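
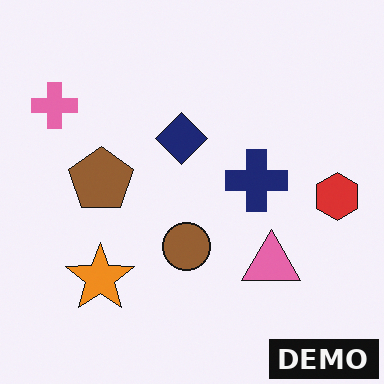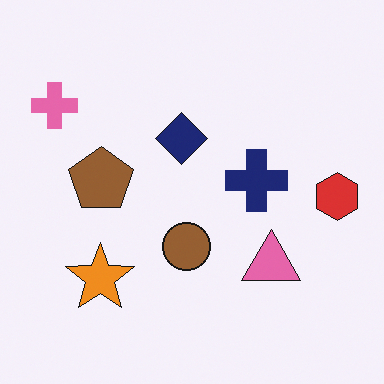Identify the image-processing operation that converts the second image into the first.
The transformation is: watermarked with the text "DEMO" in the lower-right corner.

A dark label reading "DEMO" appears in the lower-right corner.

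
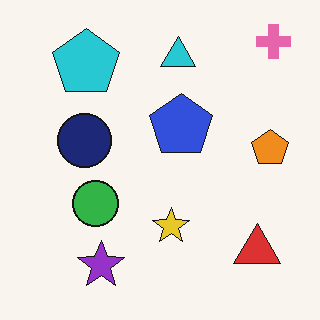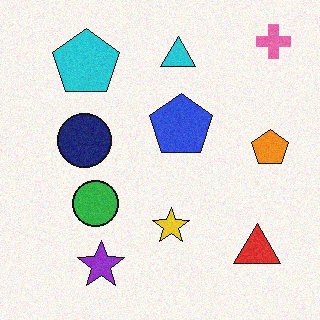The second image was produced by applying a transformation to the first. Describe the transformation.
This is the original image degraded with a light layer of grain.

Random speckle covers the whole image, including the flat background.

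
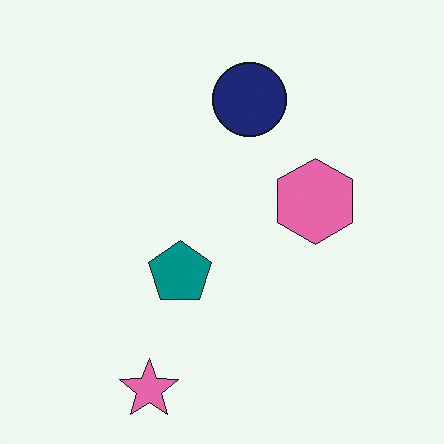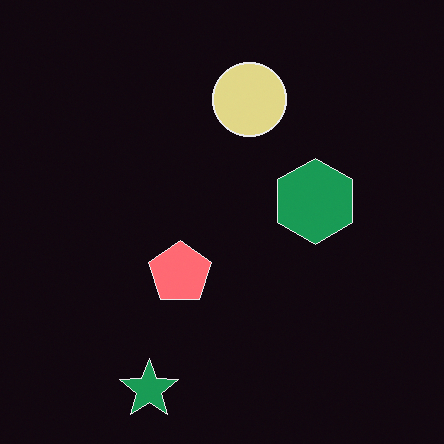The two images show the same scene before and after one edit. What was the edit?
It was color-inverted (negative).

The light background has become dark and every shape's color is its complement — a photographic negative.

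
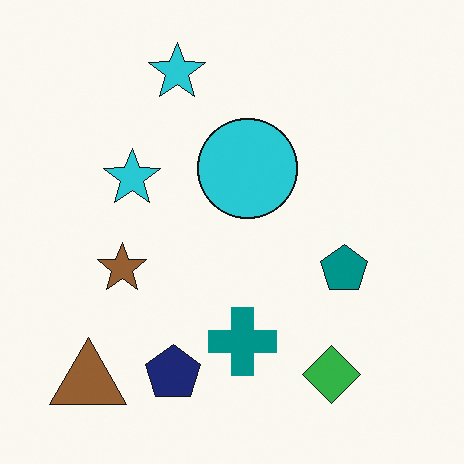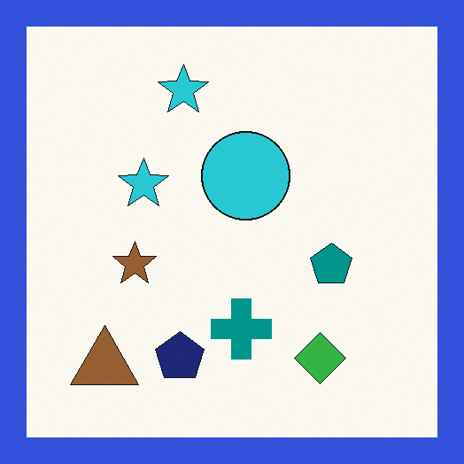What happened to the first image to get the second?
The transformation is: framed with a blue border.

A solid blue frame runs around the edge of the second image, with the content slightly shrunk inside it.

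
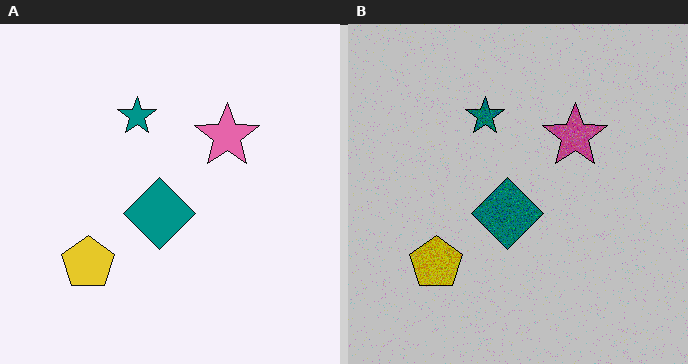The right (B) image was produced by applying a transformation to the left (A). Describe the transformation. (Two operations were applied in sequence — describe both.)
The right (B) image is the left (A) degraded with moderate additive noise, then heavily posterized to just a handful of flat colors.

Random speckle covers the whole image, including the flat background. Each flat color has snapped to a coarser quantized level — most visibly, the near-white background has dropped to a flat grey.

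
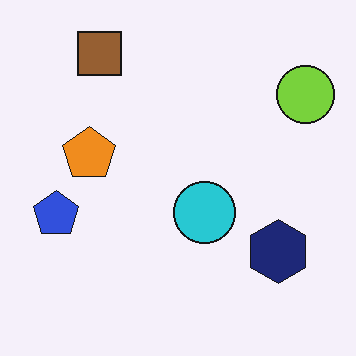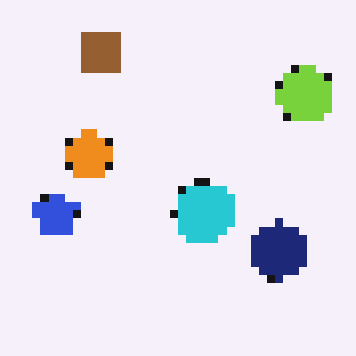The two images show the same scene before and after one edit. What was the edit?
This is the original image pixelated into visible square blocks.

Shapes are reduced to large square blocks; fine edges and outlines are lost — a downscale-then-upscale (mosaic) effect.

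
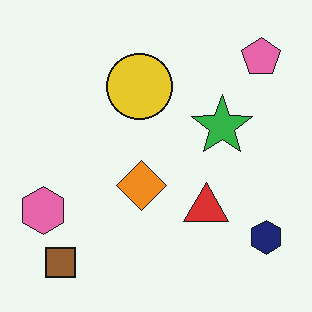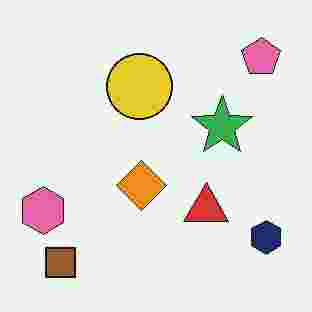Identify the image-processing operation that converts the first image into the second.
It was heavily JPEG-compressed with obvious blocking artifacts.

Blocky 8×8 compression artifacts appear around shape edges and the flat background shows ringing — characteristic JPEG degradation.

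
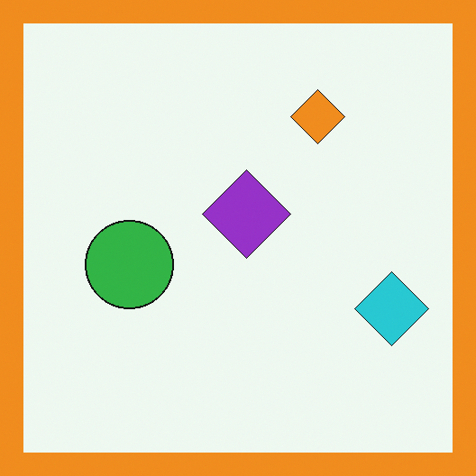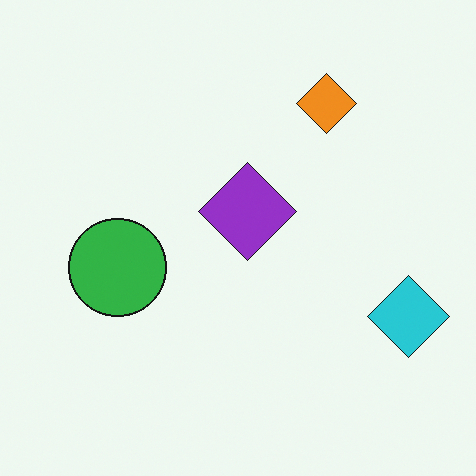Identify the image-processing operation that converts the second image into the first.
Framed with a orange border.

A solid orange frame runs around the edge of the first image, with the content slightly shrunk inside it.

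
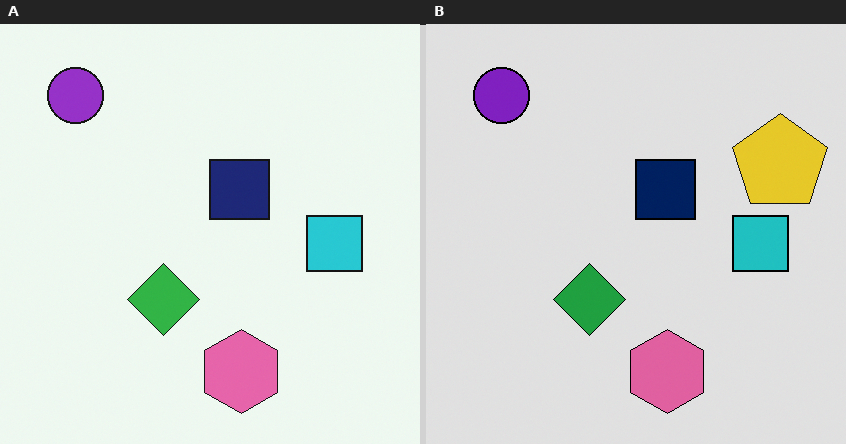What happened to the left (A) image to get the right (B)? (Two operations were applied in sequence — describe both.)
Moderately posterized, then overlaid with an additional yellow pentagon.

Each flat color has snapped to a coarser quantized level — most visibly, the near-white background has dropped to a flat grey. A yellow pentagon appears in the right (B) image that is absent from the left (A).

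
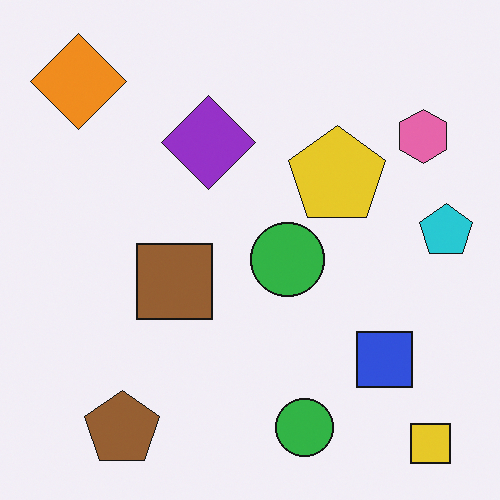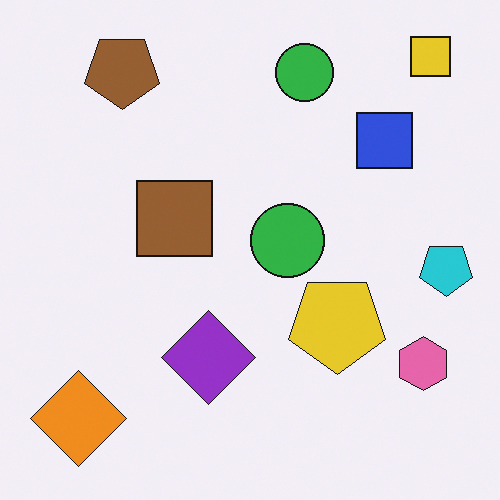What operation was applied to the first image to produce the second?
The image was flipped vertically (top ↔ bottom).

The yellow square is in the bottom-right of the first image and the top-right of the second — shapes on opposite sides of the horizontal midline have swapped in a mirror flip.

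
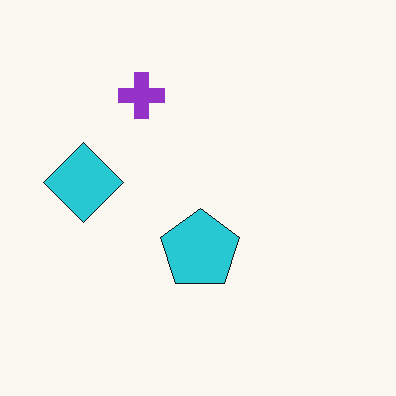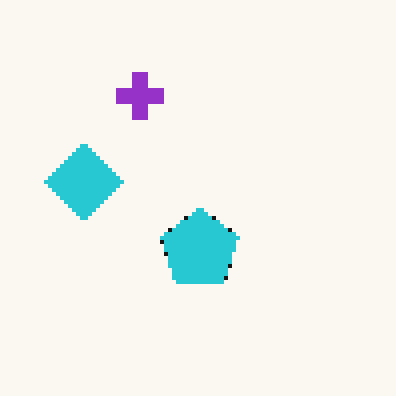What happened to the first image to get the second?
The second image is the first lightly pixelated (a mild mosaic effect).

Shapes are reduced to large square blocks; fine edges and outlines are lost — a downscale-then-upscale (mosaic) effect.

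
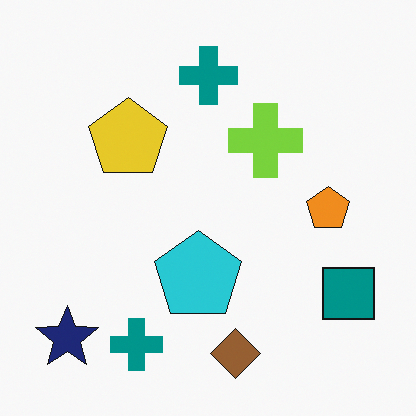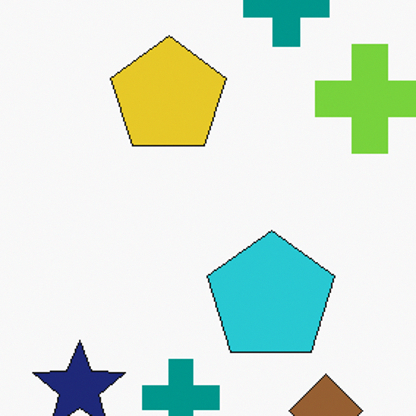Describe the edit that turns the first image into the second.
The second image is the first cropped slightly and scaled back up.

The visible shapes are larger and the field of view is narrower; shapes near the original edges may be partly or wholly outside the frame — a crop-and-rescale.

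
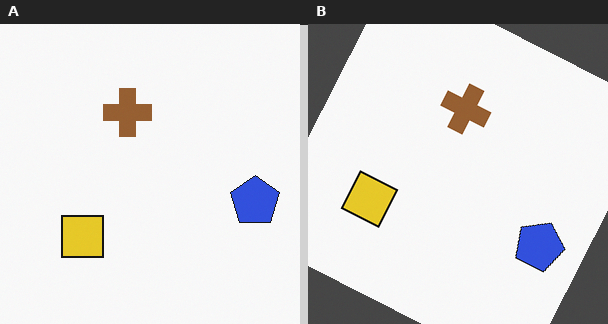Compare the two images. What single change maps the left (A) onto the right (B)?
It was rotated clockwise by a moderate amount.

Every shape is tilted by the same angle and the image corners show triangular fill wedges — a whole-image rotation by a non-right angle.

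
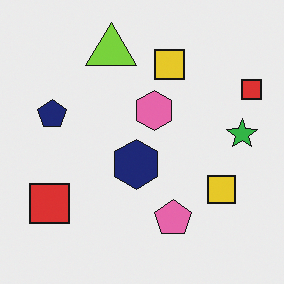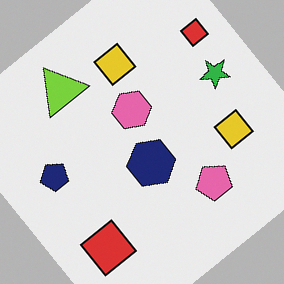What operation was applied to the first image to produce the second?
The transformation is: rotated counter-clockwise by a large amount — several tens of degrees.

Every shape is tilted by the same angle and the image corners show triangular fill wedges — a whole-image rotation by a non-right angle.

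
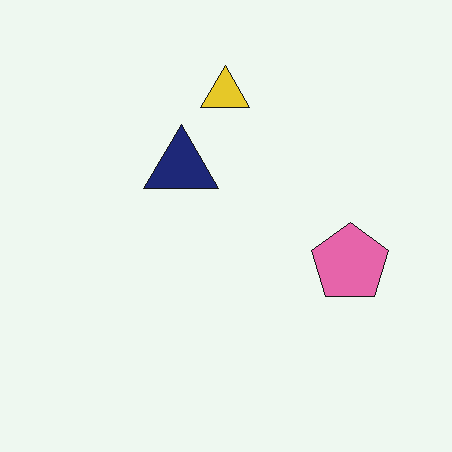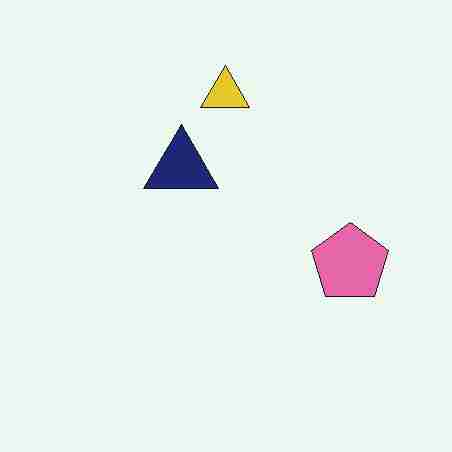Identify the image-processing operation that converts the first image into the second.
It was degraded with heavy JPEG compression.

Blocky 8×8 compression artifacts appear around shape edges and the flat background shows ringing — characteristic JPEG degradation.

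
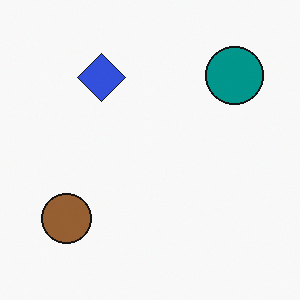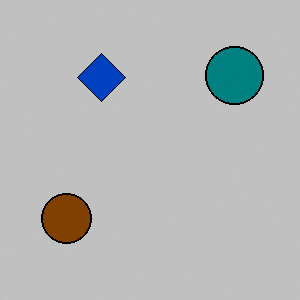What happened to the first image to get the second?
It was aggressively posterized.

Each flat color has snapped to a coarser quantized level — most visibly, the near-white background has dropped to a flat grey.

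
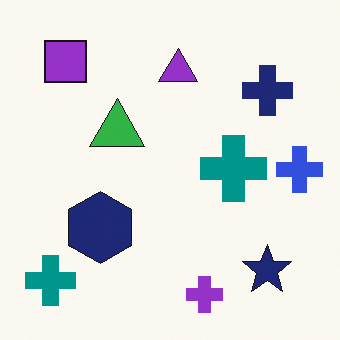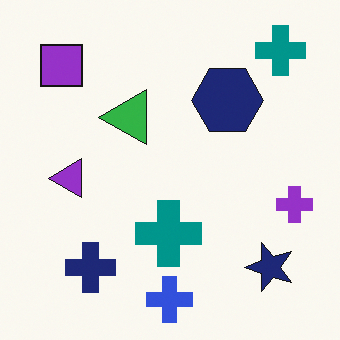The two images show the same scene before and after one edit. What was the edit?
The transformation is: transposed (reflected across the top-left ↔ bottom-right diagonal).

Shapes have swapped their row and column positions — what was in the top-right is now in the bottom-left — a diagonal reflection.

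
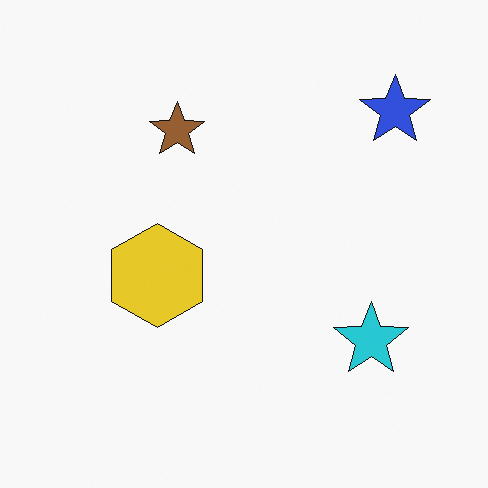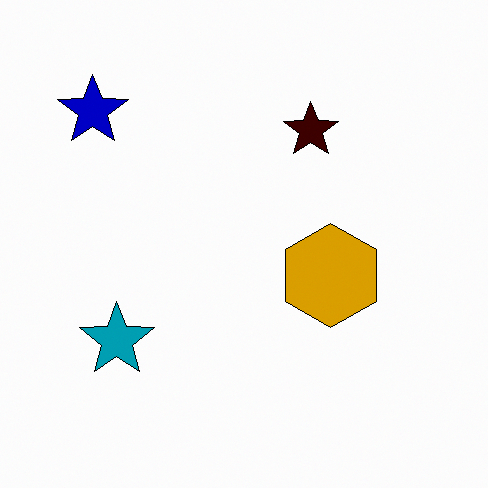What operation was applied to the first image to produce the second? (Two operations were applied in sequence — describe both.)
It was given much higher contrast, then flipped horizontally (left ↔ right).

Tones are pushed away from mid-grey across the whole image — a global contrast change. The blue star is in the top-right of the first image and the top-left of the second — shapes on opposite sides of the vertical midline have swapped in a mirror flip.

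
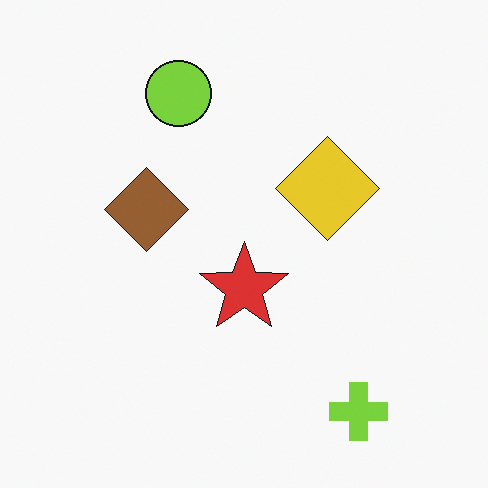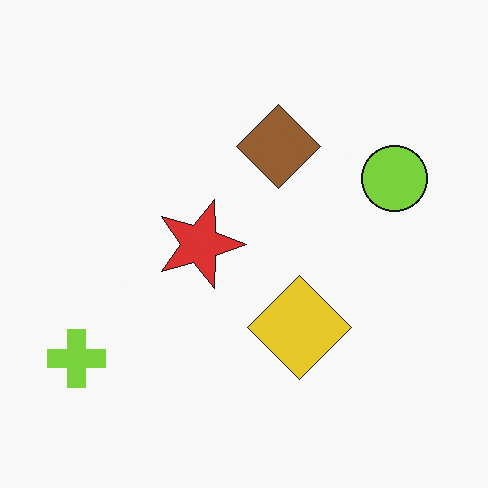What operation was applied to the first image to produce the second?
The image was rotated 90° clockwise.

The lime cross sits in the bottom-right of the first image and the bottom-left of the second — consistent with a whole-image 90° clockwise rotation.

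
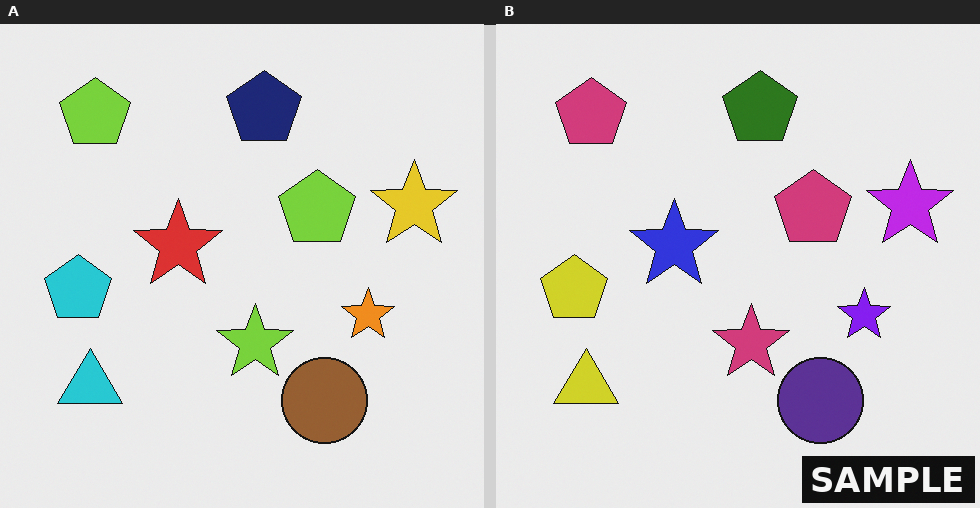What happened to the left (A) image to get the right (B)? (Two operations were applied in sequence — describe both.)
The transformation is: hue-shifted by a large amount, then watermarked with the text "SAMPLE" in the lower-right corner.

Every shape's color has rotated by the same amount around the hue wheel — a uniform hue shift. A dark label reading "SAMPLE" appears in the lower-right corner.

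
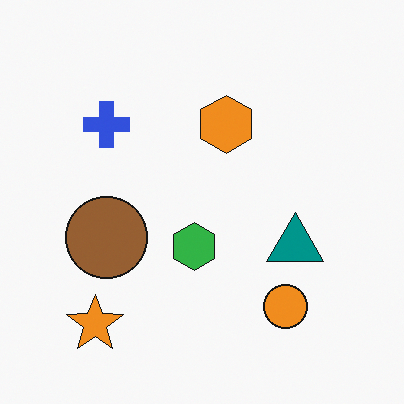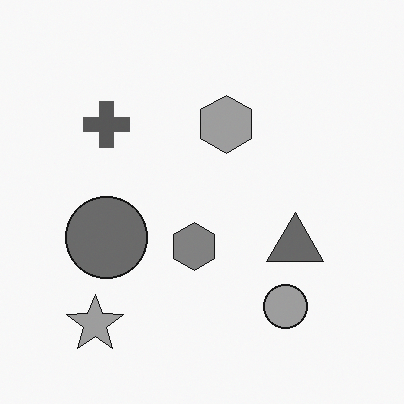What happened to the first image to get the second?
The image was converted to grayscale.

All color is removed — every shape is now a shade of grey.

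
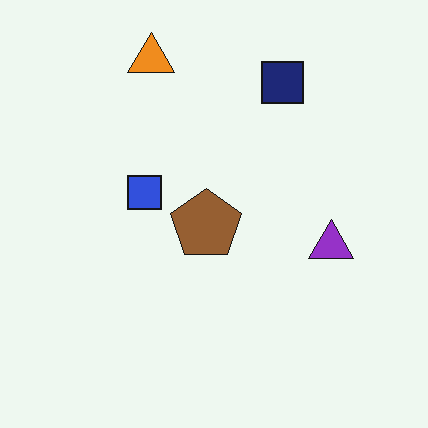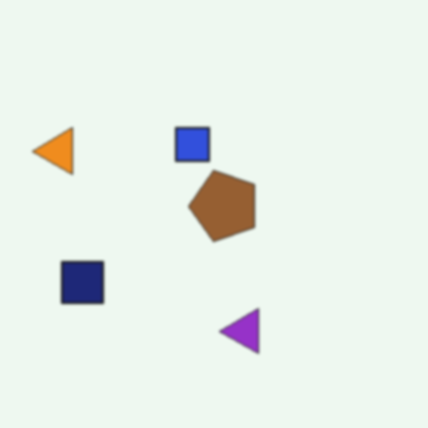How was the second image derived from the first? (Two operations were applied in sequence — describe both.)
This is the original image given a subtle gaussian blur, then transposed (reflected across the top-left ↔ bottom-right diagonal).

Shape edges and outlines are uniformly softened across the whole image. Shapes have swapped their row and column positions — what was in the top-right is now in the bottom-left — a diagonal reflection.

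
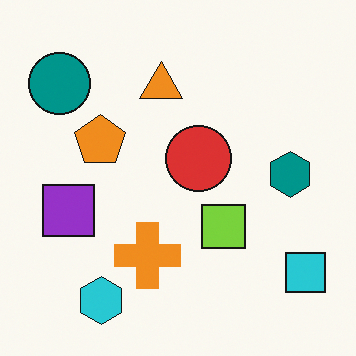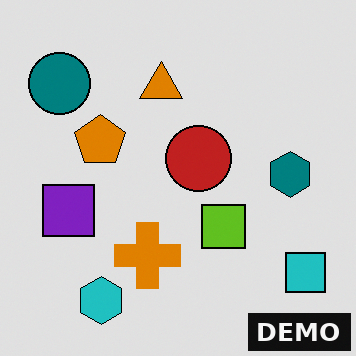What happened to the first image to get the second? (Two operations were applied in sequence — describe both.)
The transformation is: posterized to a reduced palette, then watermarked with the text "DEMO" in the lower-right corner.

Each flat color has snapped to a coarser quantized level — most visibly, the near-white background has dropped to a flat grey. A dark label reading "DEMO" appears in the lower-right corner.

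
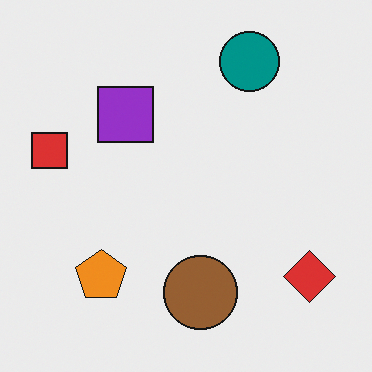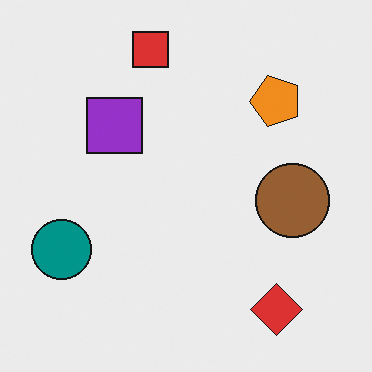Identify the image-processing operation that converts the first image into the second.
The transformation is: transposed (reflected across the top-left ↔ bottom-right diagonal).

Shapes have swapped their row and column positions — what was in the top-right is now in the bottom-left — a diagonal reflection.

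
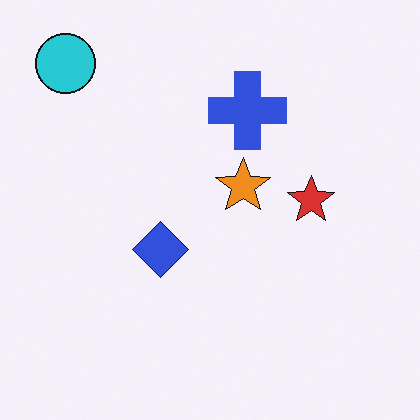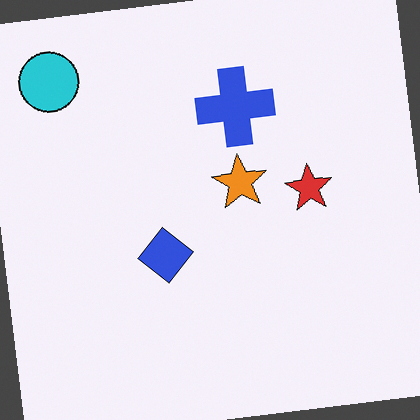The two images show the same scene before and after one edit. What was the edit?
Rotated counter-clockwise by a slight angle.

Every shape is tilted by the same angle and the image corners show triangular fill wedges — a whole-image rotation by a non-right angle.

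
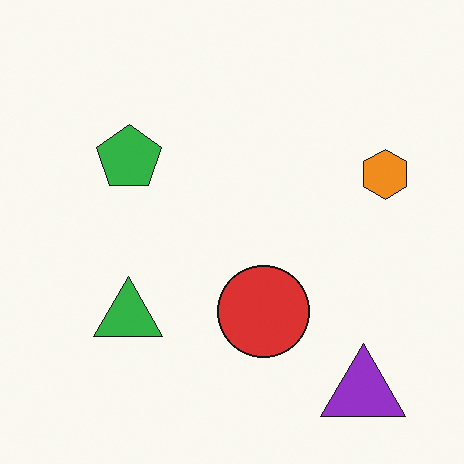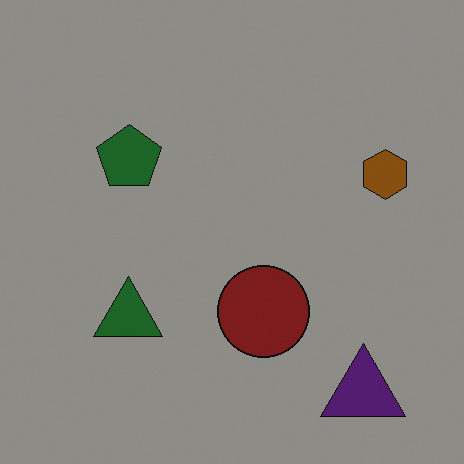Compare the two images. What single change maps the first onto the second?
It was darkened a lot.

Every pixel — background and shapes alike — is uniformly darkened.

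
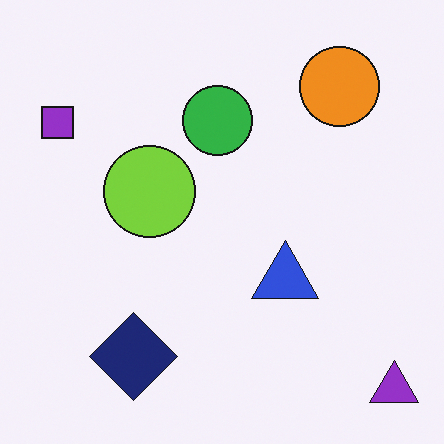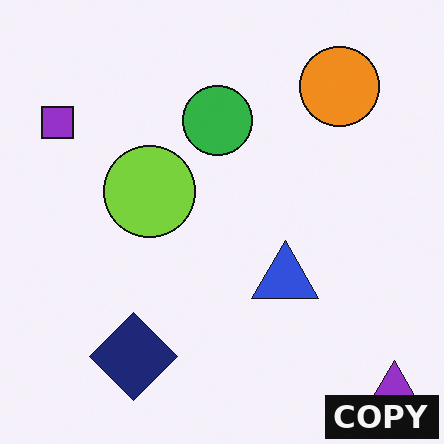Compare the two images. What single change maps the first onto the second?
This is the original image watermarked with the text "COPY" in the lower-right corner.

A dark label reading "COPY" appears in the lower-right corner.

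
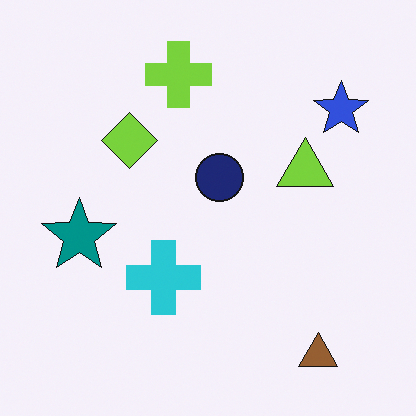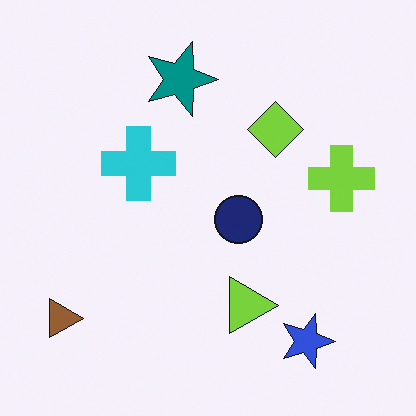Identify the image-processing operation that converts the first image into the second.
The image was rotated 90° clockwise.

The brown triangle sits in the bottom-right of the first image and the bottom-left of the second — consistent with a whole-image 90° clockwise rotation.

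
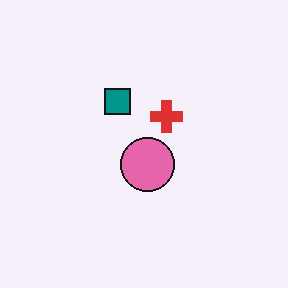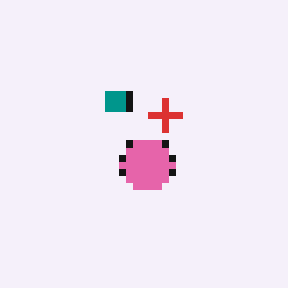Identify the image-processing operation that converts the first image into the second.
This is the original image pixelated into visible square blocks.

Shapes are reduced to large square blocks; fine edges and outlines are lost — a downscale-then-upscale (mosaic) effect.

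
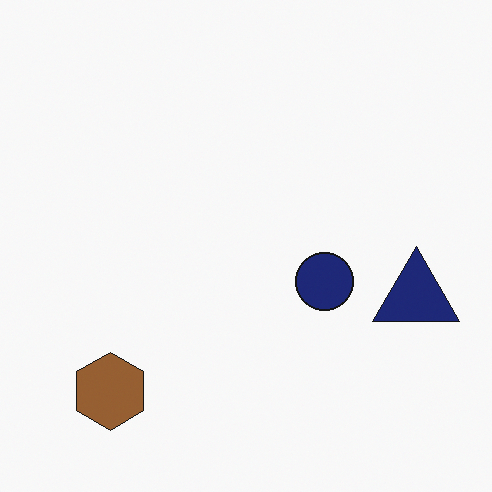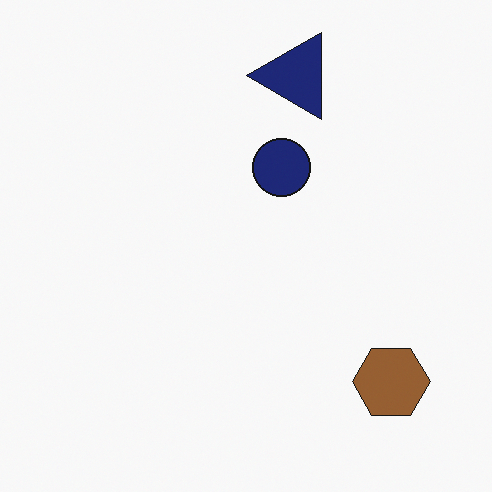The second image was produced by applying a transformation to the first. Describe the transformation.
The image was rotated 90° counter-clockwise.

The brown hexagon sits in the bottom-left of the first image and the bottom-right of the second — consistent with a whole-image 90° counter-clockwise rotation.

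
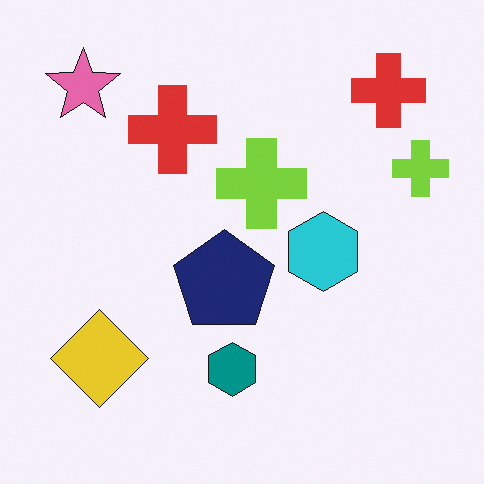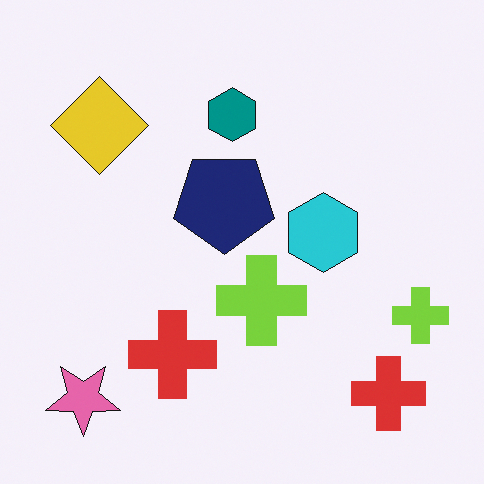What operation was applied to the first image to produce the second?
The transformation is: flipped vertically (top ↔ bottom).

The pink star is in the top-left of the first image and the bottom-left of the second — shapes on opposite sides of the horizontal midline have swapped in a mirror flip.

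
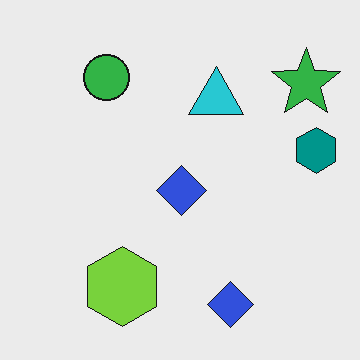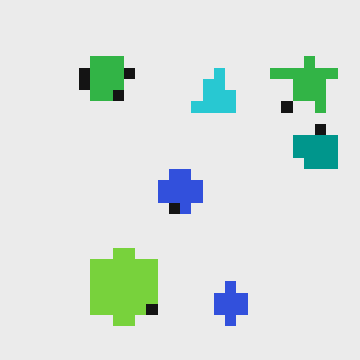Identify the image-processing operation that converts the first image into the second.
This is the original image coarsely pixelated.

Shapes are reduced to large square blocks; fine edges and outlines are lost — a downscale-then-upscale (mosaic) effect.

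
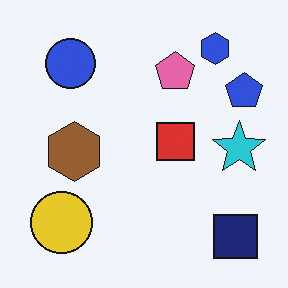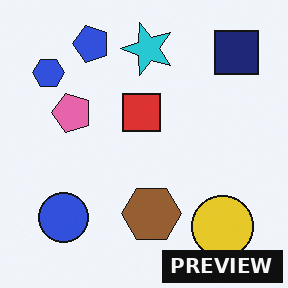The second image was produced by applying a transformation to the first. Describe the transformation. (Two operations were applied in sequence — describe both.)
This is the original image rotated 90° counter-clockwise, then watermarked with the text "PREVIEW" in the lower-right corner.

The navy square sits in the bottom-right of the first image and the top-right of the second — consistent with a whole-image 90° counter-clockwise rotation. A dark label reading "PREVIEW" appears in the lower-right corner.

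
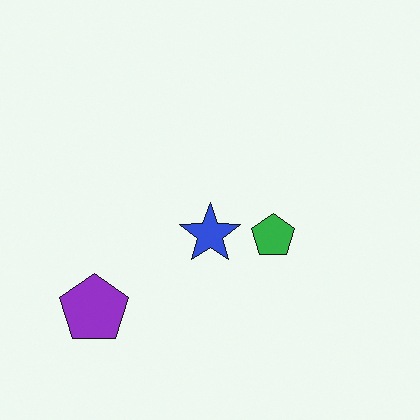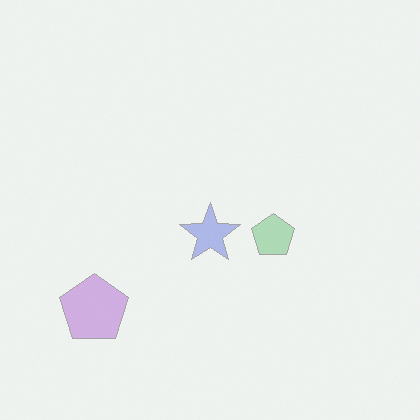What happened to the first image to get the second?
This is the original image washed out (contrast reduced).

Tones are pushed toward mid-grey across the whole image — a global contrast change.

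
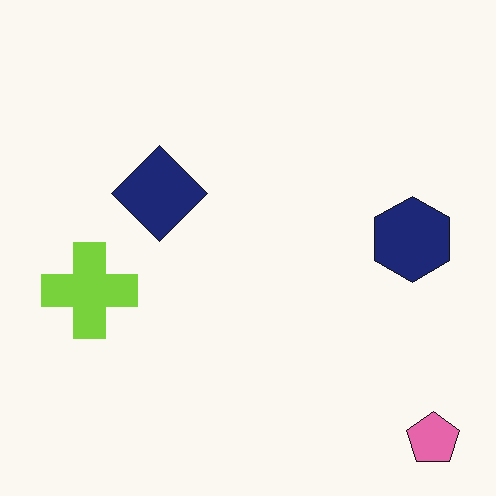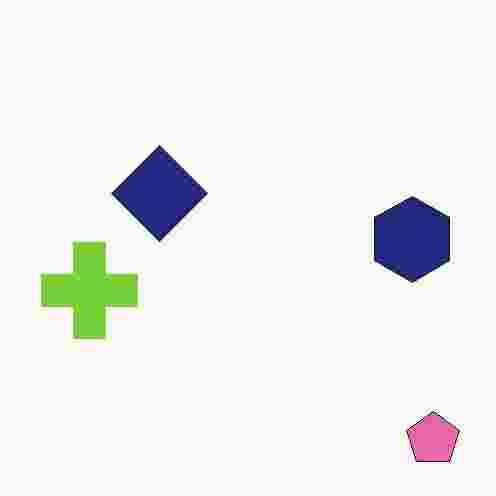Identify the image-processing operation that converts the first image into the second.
This is the original image heavily JPEG-compressed with obvious blocking artifacts.

Blocky 8×8 compression artifacts appear around shape edges and the flat background shows ringing — characteristic JPEG degradation.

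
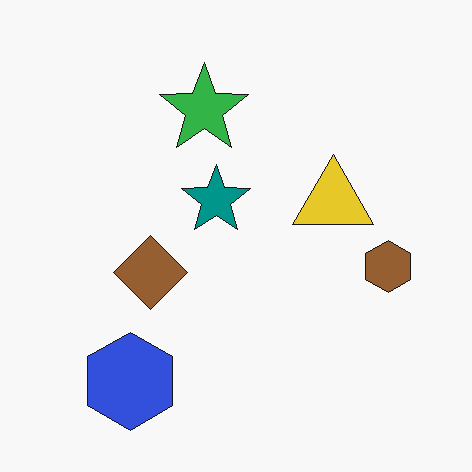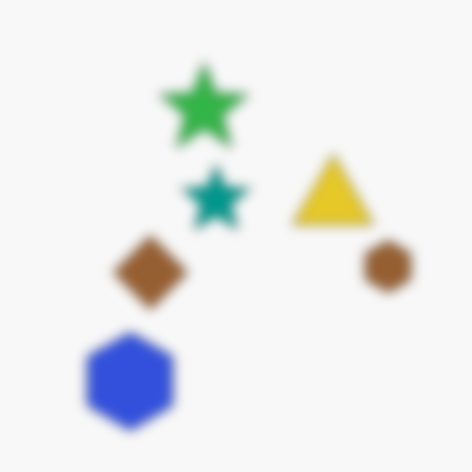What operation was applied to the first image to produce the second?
Strongly gaussian-blurred.

Shape edges and outlines are uniformly softened across the whole image.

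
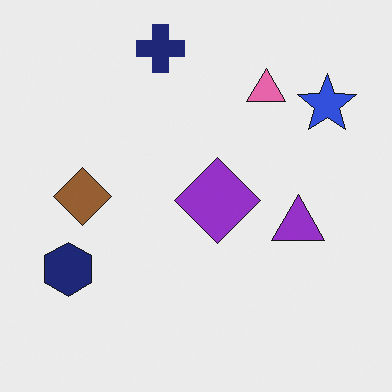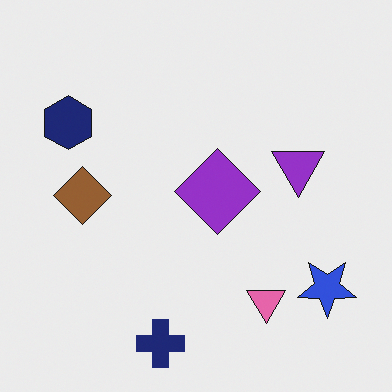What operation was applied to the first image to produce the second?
This is the original image flipped vertically (top ↔ bottom).

The navy cross is in the top of the first image and the bottom of the second — shapes on opposite sides of the horizontal midline have swapped in a mirror flip.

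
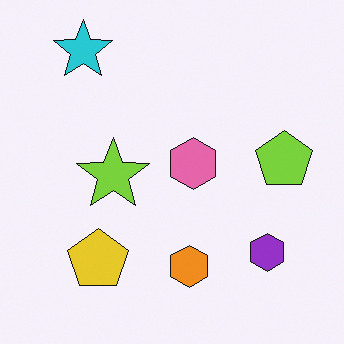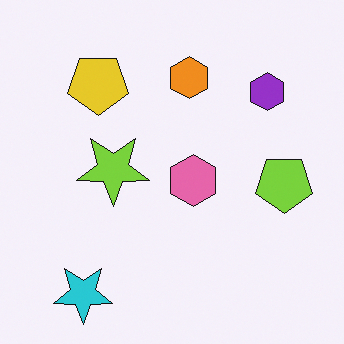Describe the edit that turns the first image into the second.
This is the original image flipped vertically (top ↔ bottom).

The cyan star is in the top-left of the first image and the bottom-left of the second — shapes on opposite sides of the horizontal midline have swapped in a mirror flip.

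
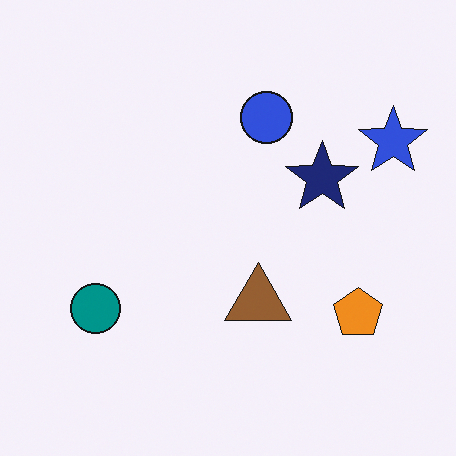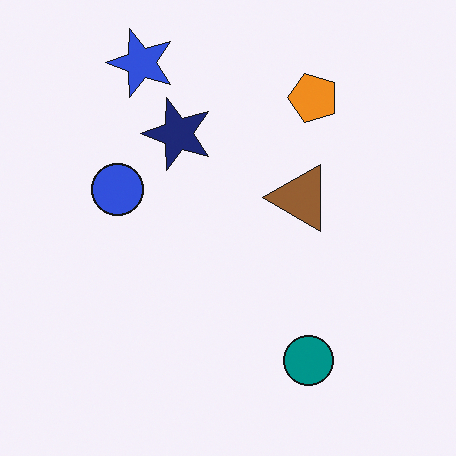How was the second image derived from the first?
The transformation is: rotated 90° counter-clockwise.

The blue star sits in the top-right of the first image and the top-left of the second — consistent with a whole-image 90° counter-clockwise rotation.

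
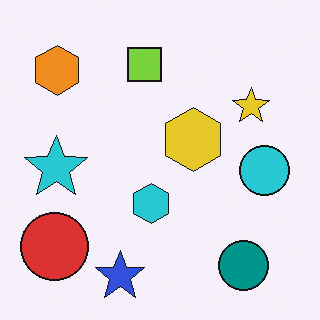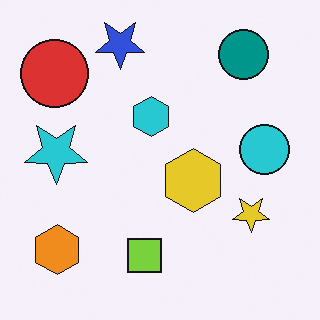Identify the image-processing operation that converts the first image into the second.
This is the original image flipped vertically (top ↔ bottom).

The blue star is in the bottom of the first image and the top of the second — shapes on opposite sides of the horizontal midline have swapped in a mirror flip.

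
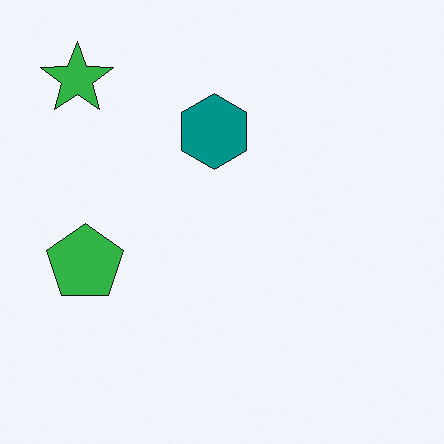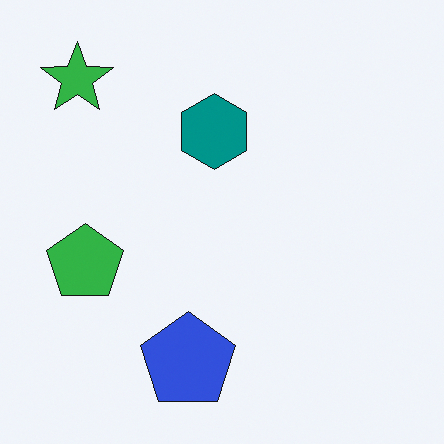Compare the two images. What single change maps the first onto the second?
It was overlaid with an additional blue pentagon.

A blue pentagon appears in the second image that is absent from the first.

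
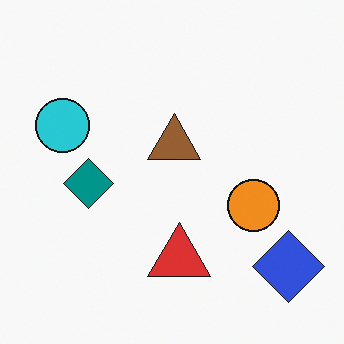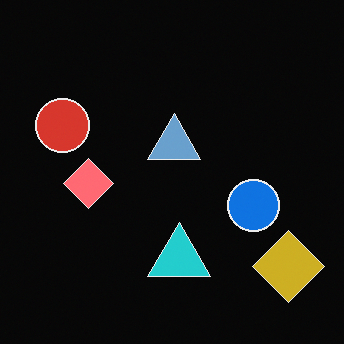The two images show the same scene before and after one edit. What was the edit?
This is the original image color-inverted (negative).

The light background has become dark and every shape's color is its complement — a photographic negative.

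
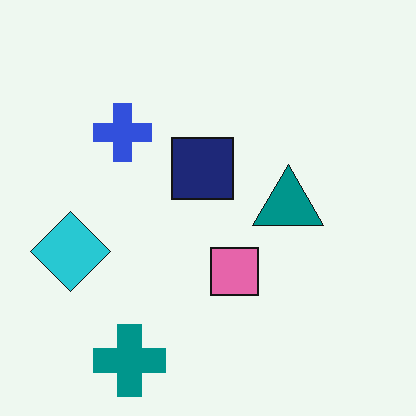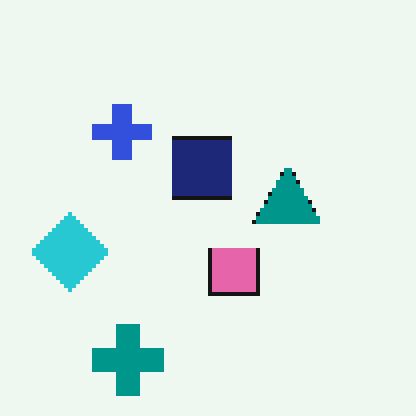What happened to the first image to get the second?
The transformation is: mildly pixelated.

Shapes are reduced to large square blocks; fine edges and outlines are lost — a downscale-then-upscale (mosaic) effect.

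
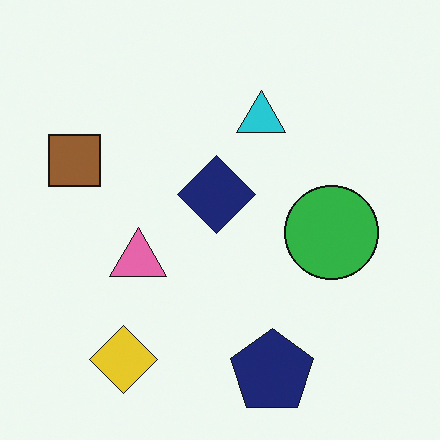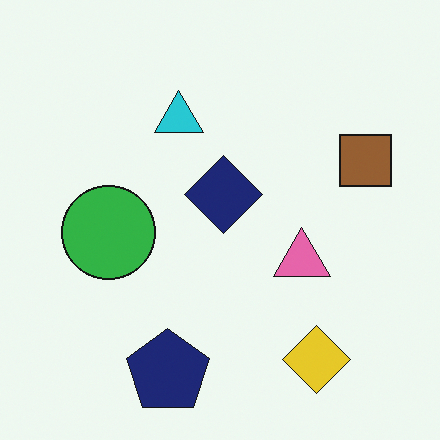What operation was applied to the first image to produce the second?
The second image is the first flipped horizontally (left ↔ right).

The brown square is in the left of the first image and the right of the second — shapes on opposite sides of the vertical midline have swapped in a mirror flip.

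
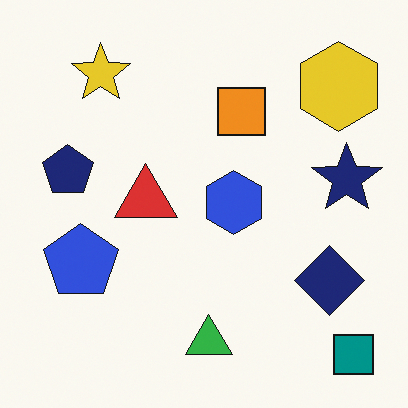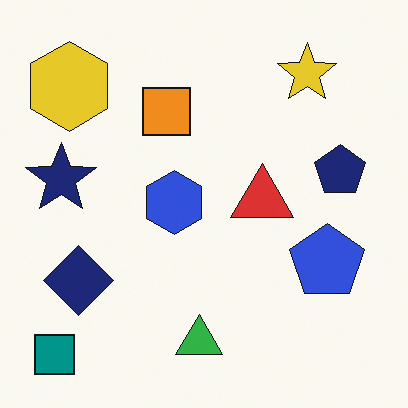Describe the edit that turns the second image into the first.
Flipped horizontally (left ↔ right).

The teal square is in the bottom-left of the second image and the bottom-right of the first — shapes on opposite sides of the vertical midline have swapped in a mirror flip.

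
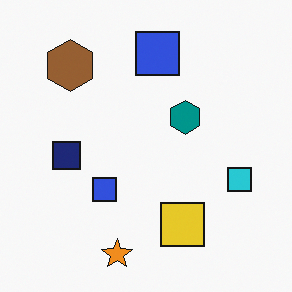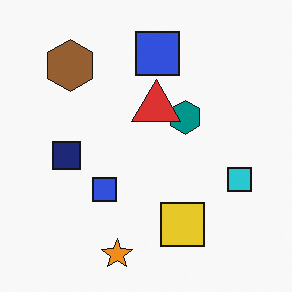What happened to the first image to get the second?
This is the original image overlaid with an additional red triangle.

A red triangle appears in the second image that is absent from the first.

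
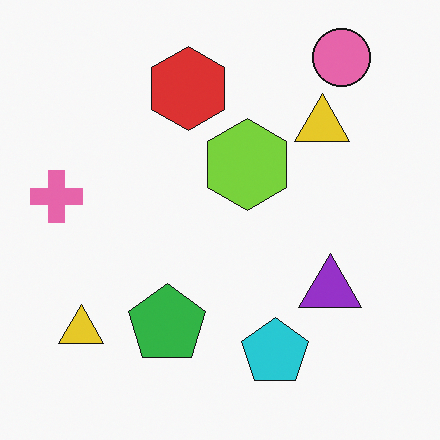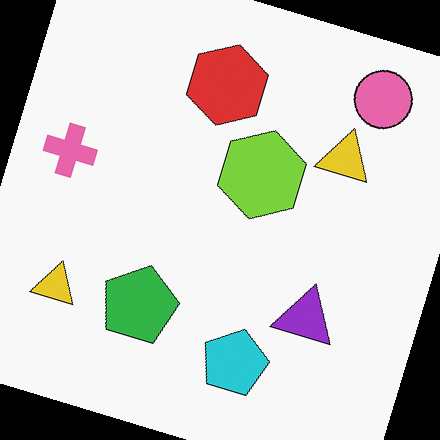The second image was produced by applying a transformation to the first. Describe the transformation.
It was rotated clockwise by a clearly visible amount.

Every shape is tilted by the same angle and the image corners show triangular fill wedges — a whole-image rotation by a non-right angle.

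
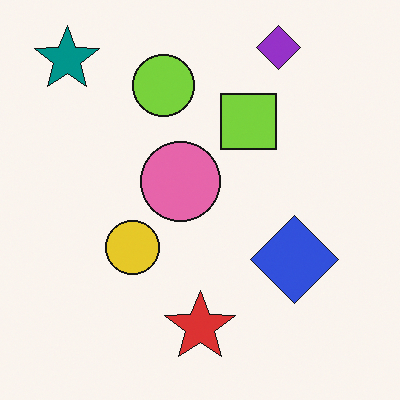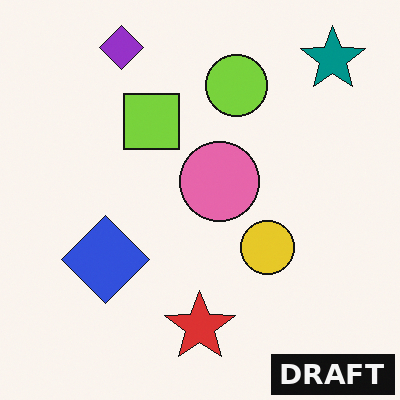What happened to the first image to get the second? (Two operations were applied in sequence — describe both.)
It was flipped horizontally (left ↔ right), then watermarked with the text "DRAFT" in the lower-right corner.

The teal star is in the top-left of the first image and the top-right of the second — shapes on opposite sides of the vertical midline have swapped in a mirror flip. A dark label reading "DRAFT" appears in the lower-right corner.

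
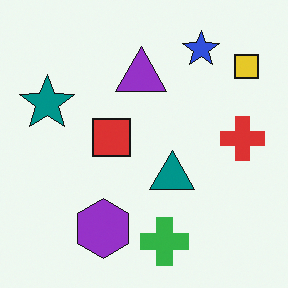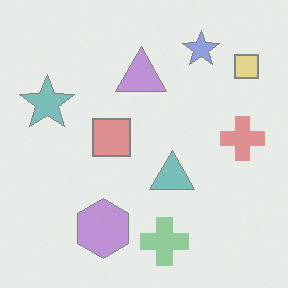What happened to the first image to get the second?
The transformation is: given much lower contrast.

Tones are pushed toward mid-grey across the whole image — a global contrast change.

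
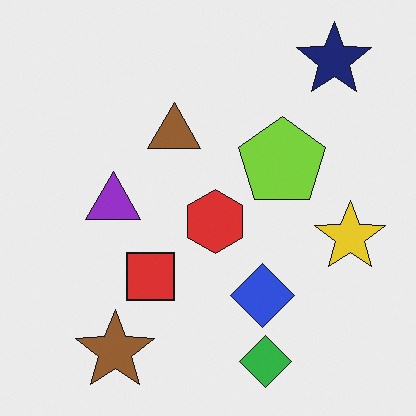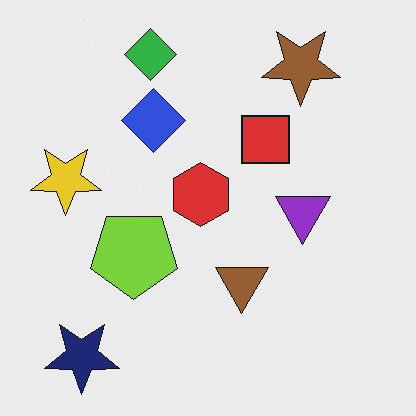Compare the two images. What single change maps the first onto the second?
The second image is the first rotated 180°.

The navy star sits in the top-right of the first image and the bottom-left of the second — consistent with a whole-image 180° rotation.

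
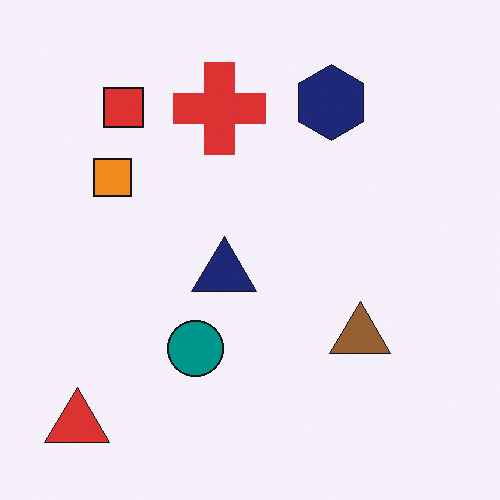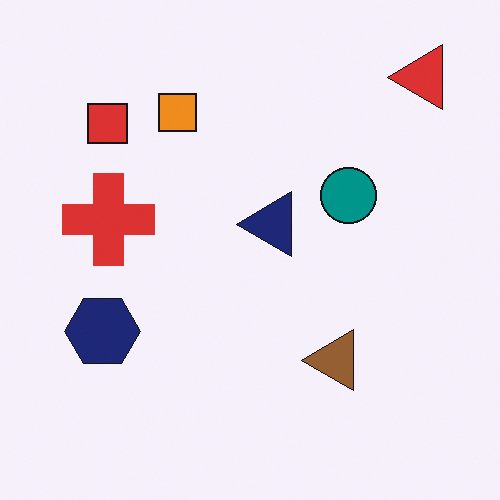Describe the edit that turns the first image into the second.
The transformation is: transposed (reflected across the top-left ↔ bottom-right diagonal).

Shapes have swapped their row and column positions — what was in the top-right is now in the bottom-left — a diagonal reflection.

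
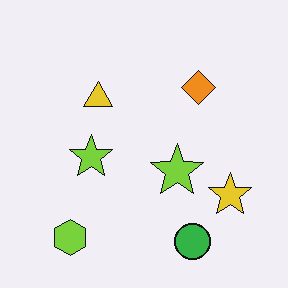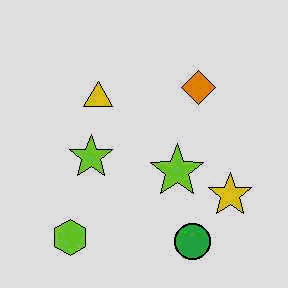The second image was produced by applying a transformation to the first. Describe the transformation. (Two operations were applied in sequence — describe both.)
This is the original image given moderate JPEG compression, then moderately posterized.

Blocky 8×8 compression artifacts appear around shape edges and the flat background shows ringing — characteristic JPEG degradation. Each flat color has snapped to a coarser quantized level — most visibly, the near-white background has dropped to a flat grey.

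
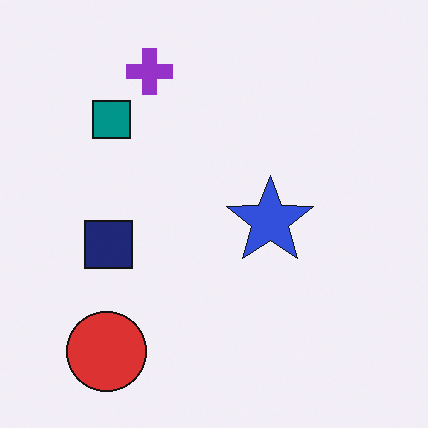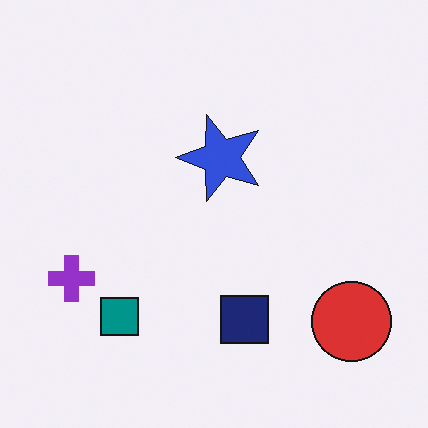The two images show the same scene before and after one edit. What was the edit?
Rotated 90° counter-clockwise.

The red circle sits in the bottom-left of the first image and the bottom-right of the second — consistent with a whole-image 90° counter-clockwise rotation.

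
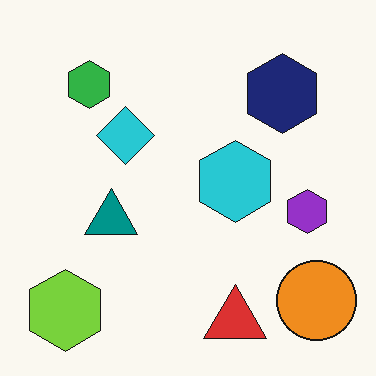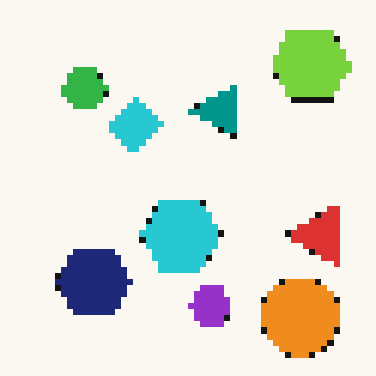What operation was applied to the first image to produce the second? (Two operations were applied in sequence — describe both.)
It was transposed (reflected across the top-left ↔ bottom-right diagonal), then moderately pixelated.

Shapes have swapped their row and column positions — what was in the top-right is now in the bottom-left — a diagonal reflection. Shapes are reduced to large square blocks; fine edges and outlines are lost — a downscale-then-upscale (mosaic) effect.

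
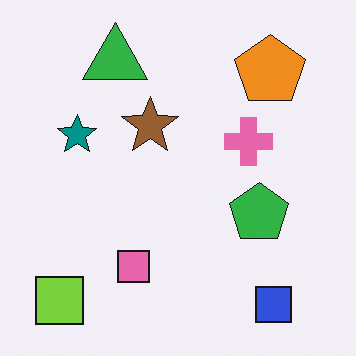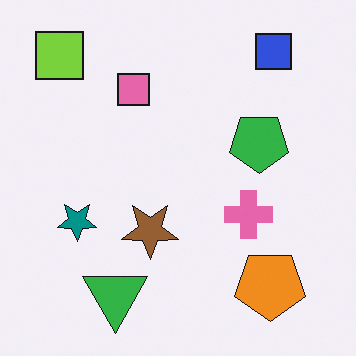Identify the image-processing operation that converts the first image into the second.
The transformation is: flipped vertically (top ↔ bottom).

The blue square is in the bottom-right of the first image and the top-right of the second — shapes on opposite sides of the horizontal midline have swapped in a mirror flip.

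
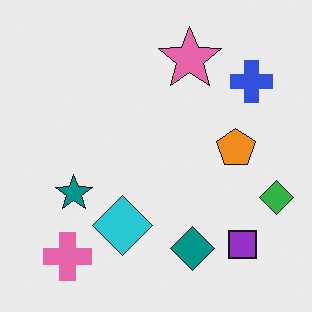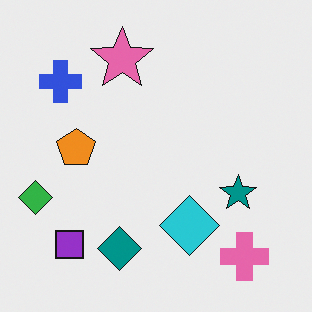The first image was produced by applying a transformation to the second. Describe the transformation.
The image was flipped horizontally (left ↔ right).

The green diamond is in the left of the second image and the right of the first — shapes on opposite sides of the vertical midline have swapped in a mirror flip.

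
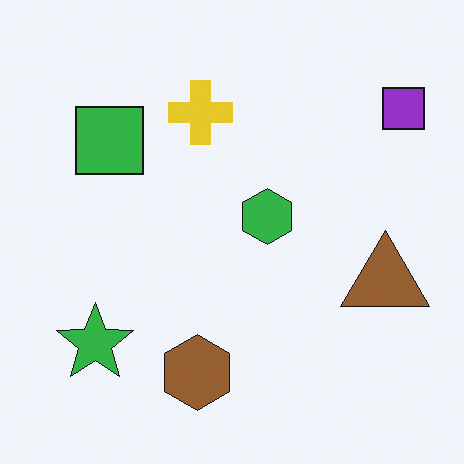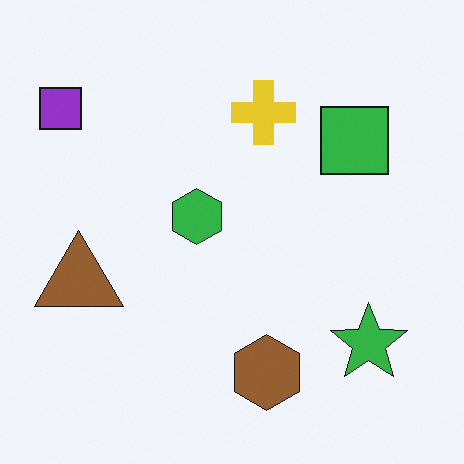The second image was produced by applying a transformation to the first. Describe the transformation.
This is the original image flipped horizontally (left ↔ right).

The purple square is in the top-right of the first image and the top-left of the second — shapes on opposite sides of the vertical midline have swapped in a mirror flip.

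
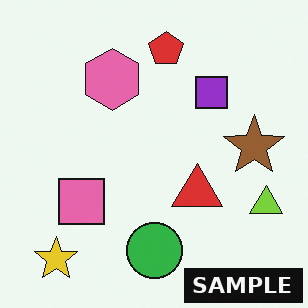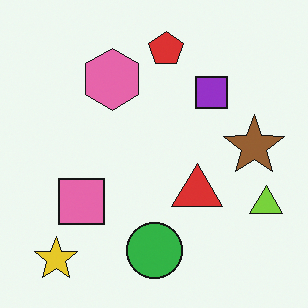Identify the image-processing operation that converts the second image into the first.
It was watermarked with the text "SAMPLE" in the lower-right corner.

A dark label reading "SAMPLE" appears in the lower-right corner.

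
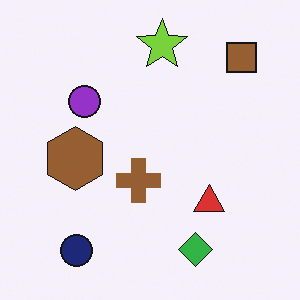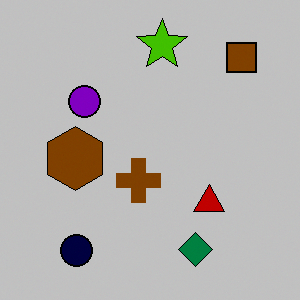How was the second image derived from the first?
The second image is the first heavily posterized to just a handful of flat colors.

Each flat color has snapped to a coarser quantized level — most visibly, the near-white background has dropped to a flat grey.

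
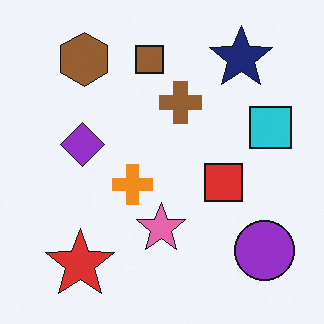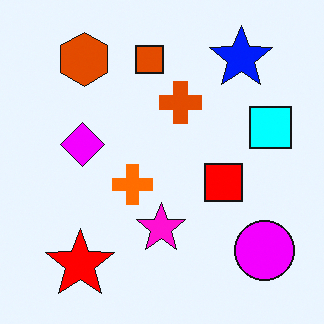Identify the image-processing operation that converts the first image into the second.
Heavily oversaturated.

All colors are more vivid — a global saturation change.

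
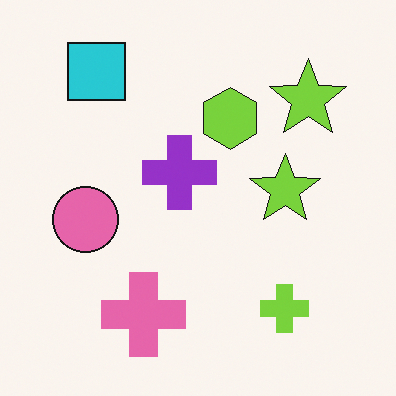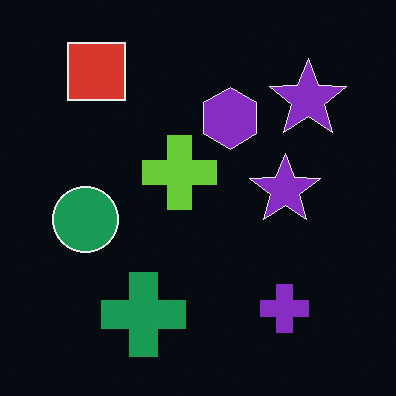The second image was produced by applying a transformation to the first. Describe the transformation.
The second image is the first color-inverted (negative).

The light background has become dark and every shape's color is its complement — a photographic negative.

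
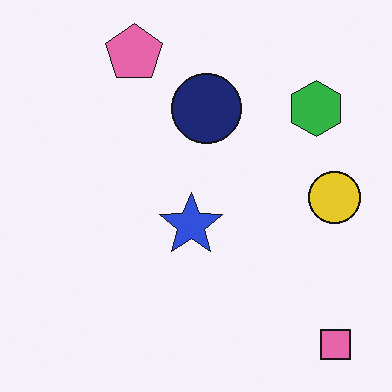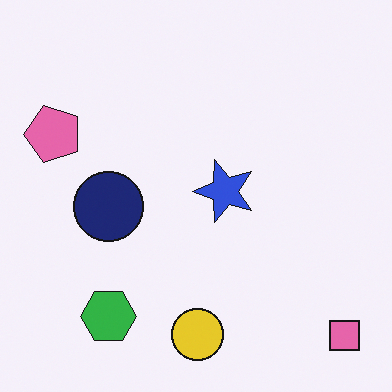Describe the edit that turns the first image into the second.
It was transposed (reflected across the top-left ↔ bottom-right diagonal).

Shapes have swapped their row and column positions — what was in the top-right is now in the bottom-left — a diagonal reflection.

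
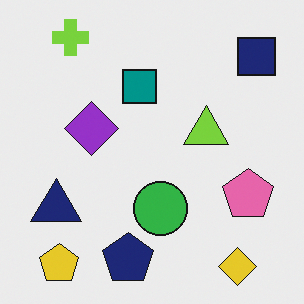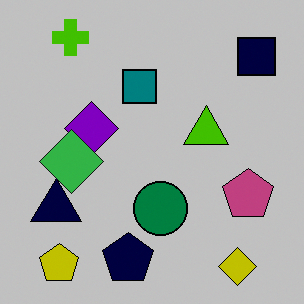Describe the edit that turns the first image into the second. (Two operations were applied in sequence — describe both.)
Heavily posterized to just a handful of flat colors, then overlaid with an additional green diamond.

Each flat color has snapped to a coarser quantized level — most visibly, the near-white background has dropped to a flat grey. A green diamond appears in the second image that is absent from the first.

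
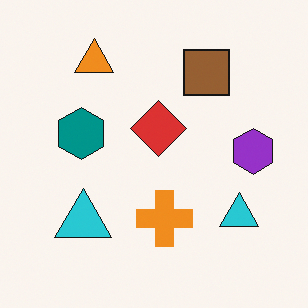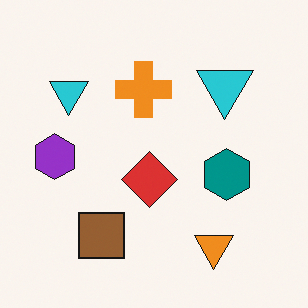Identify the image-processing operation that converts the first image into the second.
The image was rotated 180°.

The orange triangle sits in the top-left of the first image and the bottom-right of the second — consistent with a whole-image 180° rotation.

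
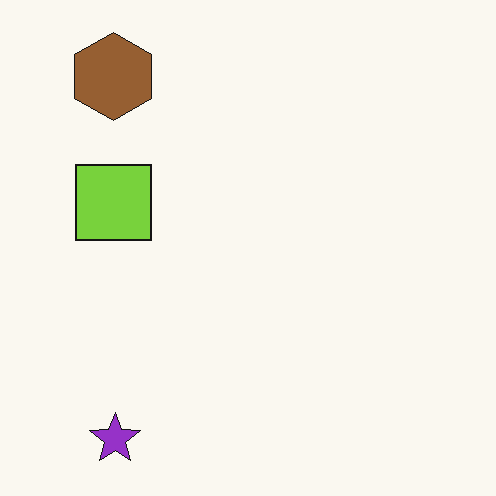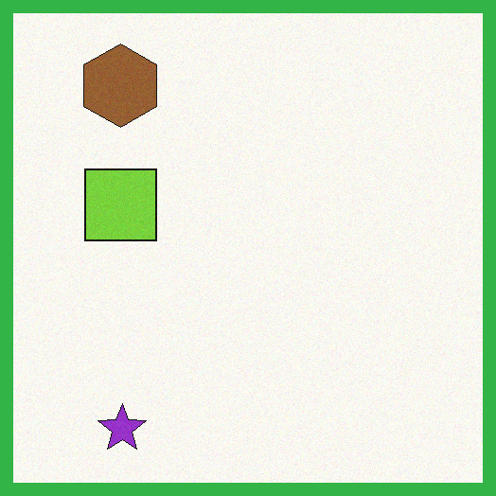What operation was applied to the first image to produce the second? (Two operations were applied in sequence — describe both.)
The image was degraded with a light layer of grain, then framed with a green border.

Random speckle covers the whole image, including the flat background. A solid green frame runs around the edge of the second image, with the content slightly shrunk inside it.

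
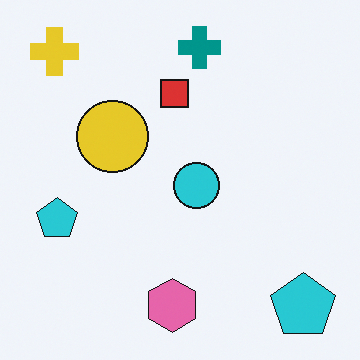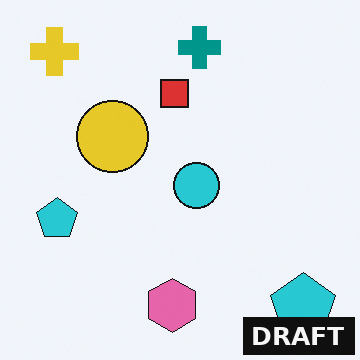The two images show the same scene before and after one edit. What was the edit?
The image was watermarked with the text "DRAFT" in the lower-right corner.

A dark label reading "DRAFT" appears in the lower-right corner.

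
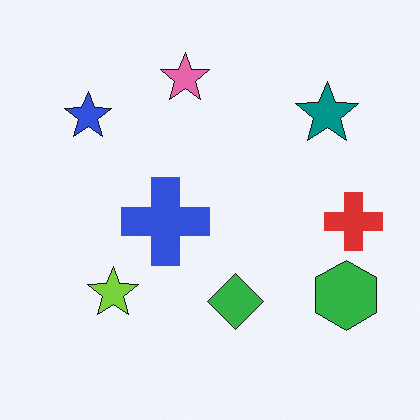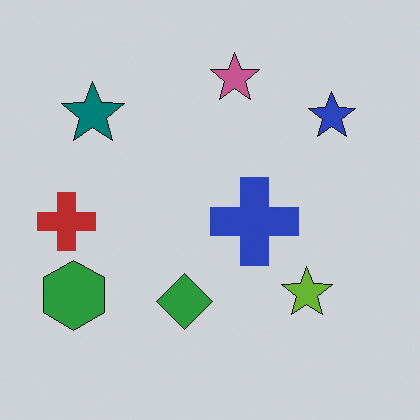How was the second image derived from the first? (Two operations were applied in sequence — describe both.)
This is the original image flipped horizontally (left ↔ right), then darkened a little.

The red cross is in the right of the first image and the left of the second — shapes on opposite sides of the vertical midline have swapped in a mirror flip. Every pixel — background and shapes alike — is uniformly darkened.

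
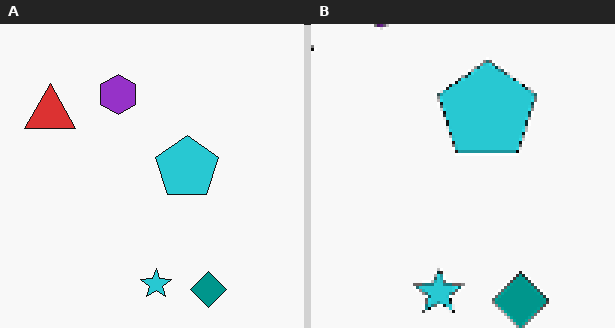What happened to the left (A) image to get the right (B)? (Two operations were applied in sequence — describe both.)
The transformation is: cropped slightly and scaled back up, then mildly pixelated.

The visible shapes are larger and the field of view is narrower; shapes near the original edges may be partly or wholly outside the frame — a crop-and-rescale. Shapes are reduced to large square blocks; fine edges and outlines are lost — a downscale-then-upscale (mosaic) effect.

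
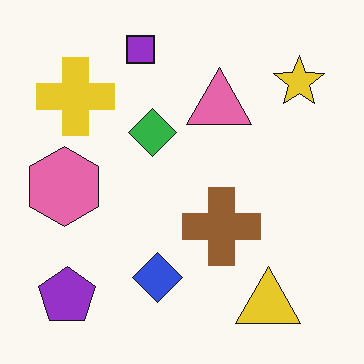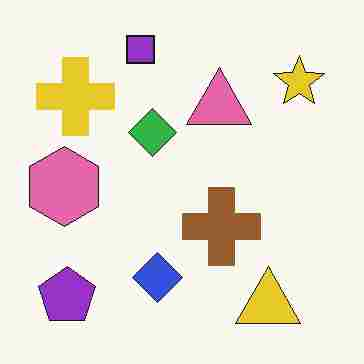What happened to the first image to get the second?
Heavily JPEG-compressed with obvious blocking artifacts.

Blocky 8×8 compression artifacts appear around shape edges and the flat background shows ringing — characteristic JPEG degradation.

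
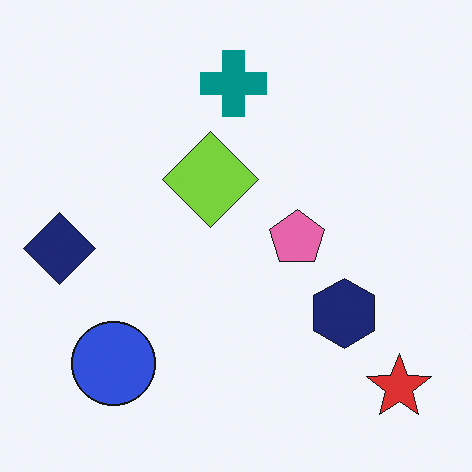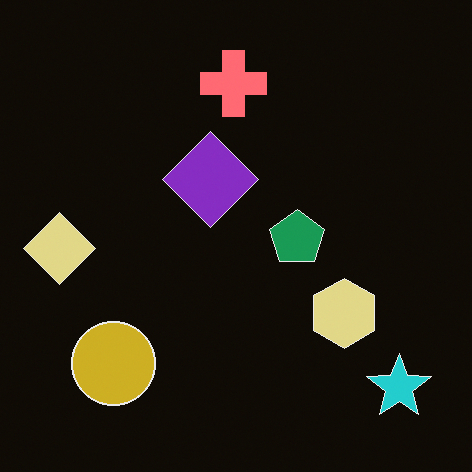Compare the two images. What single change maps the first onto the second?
The transformation is: color-inverted (negative).

The light background has become dark and every shape's color is its complement — a photographic negative.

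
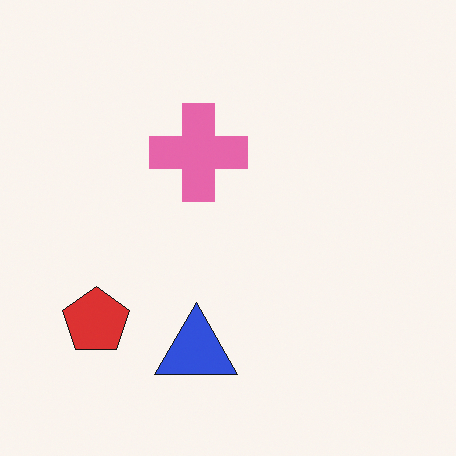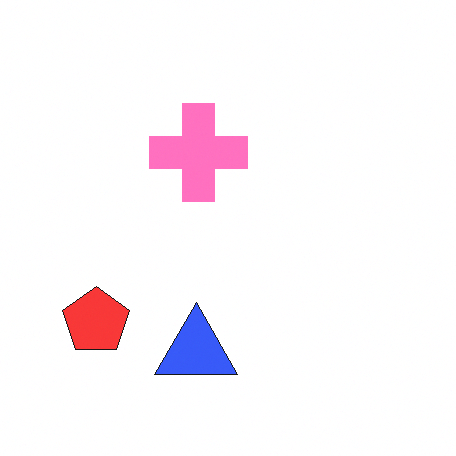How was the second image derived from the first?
The image was slightly brightened.

Every pixel — background and shapes alike — is uniformly brightened.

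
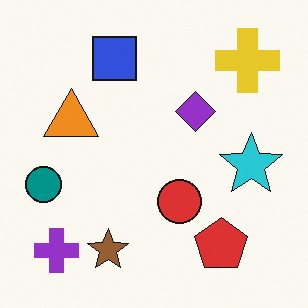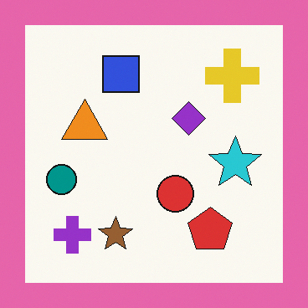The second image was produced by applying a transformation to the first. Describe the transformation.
It was framed with a pink border.

A solid pink frame runs around the edge of the second image, with the content slightly shrunk inside it.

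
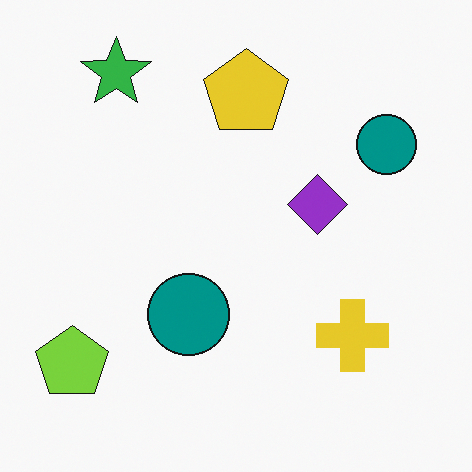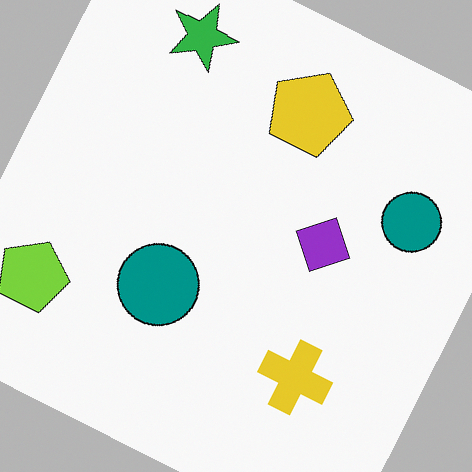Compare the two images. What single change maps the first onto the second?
The transformation is: rotated clockwise by a clearly visible amount.

Every shape is tilted by the same angle and the image corners show triangular fill wedges — a whole-image rotation by a non-right angle.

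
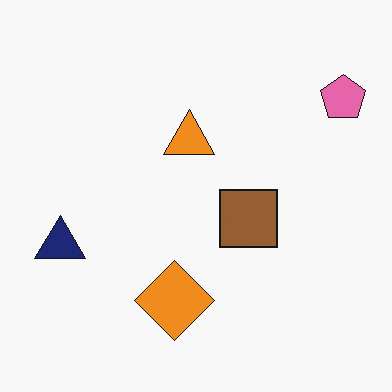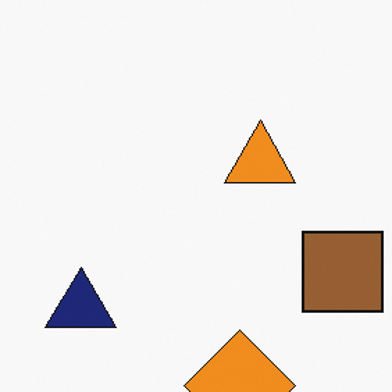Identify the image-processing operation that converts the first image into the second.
The second image is the first cropped to a modestly smaller region and rescaled.

The visible shapes are larger and the field of view is narrower; shapes near the original edges may be partly or wholly outside the frame — a crop-and-rescale.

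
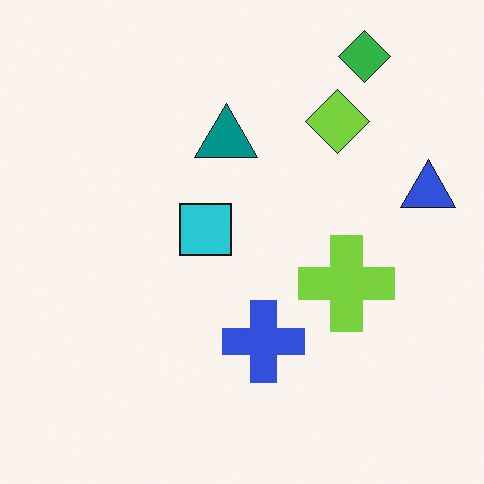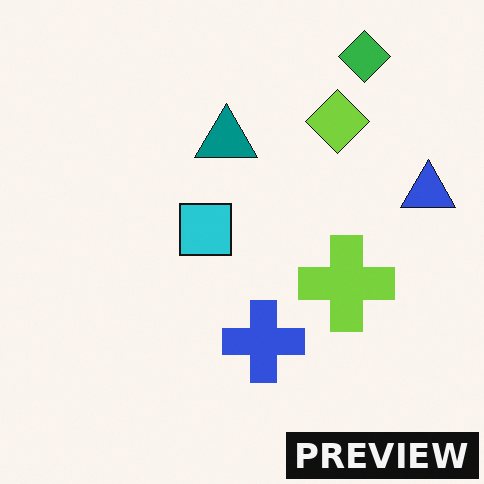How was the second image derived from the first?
The second image is the first watermarked with the text "PREVIEW" in the lower-right corner.

A dark label reading "PREVIEW" appears in the lower-right corner.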